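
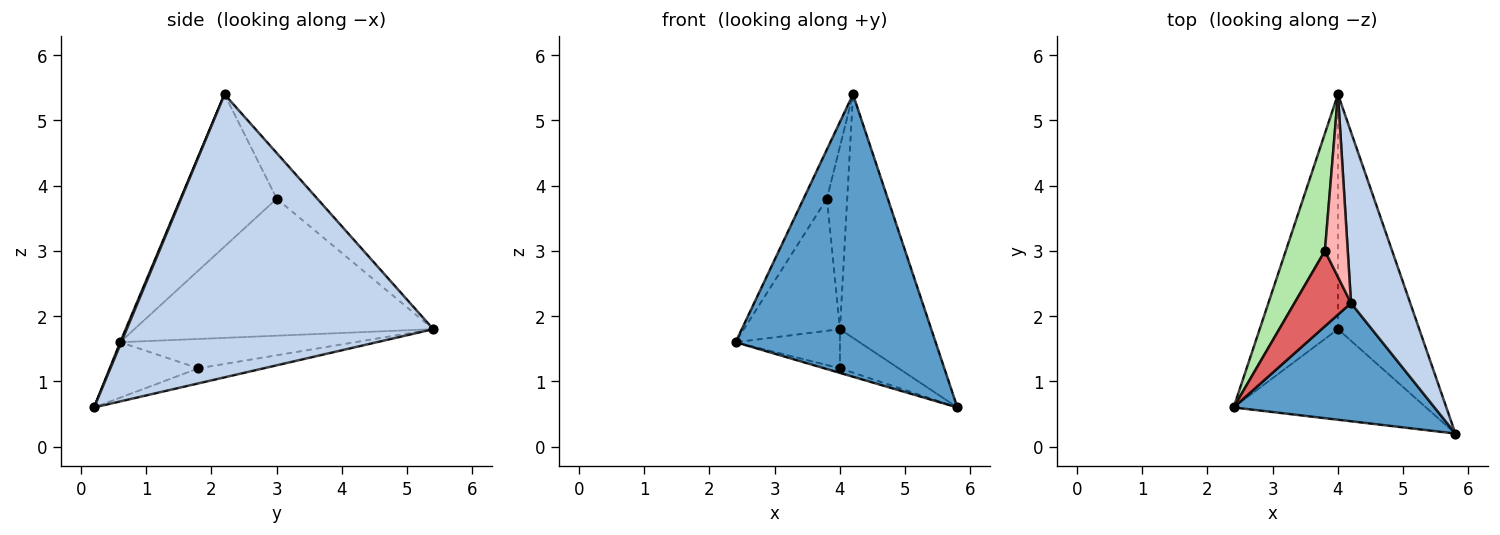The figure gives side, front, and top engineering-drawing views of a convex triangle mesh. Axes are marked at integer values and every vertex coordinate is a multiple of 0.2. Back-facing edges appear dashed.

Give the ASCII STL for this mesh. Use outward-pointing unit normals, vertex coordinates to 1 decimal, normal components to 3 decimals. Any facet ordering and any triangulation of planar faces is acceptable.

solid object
 facet normal 0.005 -0.922 0.386
  outer loop
   vertex 4.2 2.2 5.4
   vertex 2.4 0.6 1.6
   vertex 5.8 0.2 0.6
  endloop
 endfacet
 facet normal 0.940 0.280 0.197
  outer loop
   vertex 4.2 2.2 5.4
   vertex 5.8 0.2 0.6
   vertex 4.0 5.4 1.8
  endloop
 endfacet
 facet normal -0.277 0.049 -0.960
  outer loop
   vertex 4.0 1.8 1.2
   vertex 5.8 0.2 0.6
   vertex 2.4 0.6 1.6
  endloop
 endfacet
 facet normal -0.347 0.154 -0.925
  outer loop
   vertex 4.0 1.8 1.2
   vertex 2.4 0.6 1.6
   vertex 4.0 5.4 1.8
  endloop
 endfacet
 facet normal -0.180 0.162 -0.970
  outer loop
   vertex 4.0 1.8 1.2
   vertex 4.0 5.4 1.8
   vertex 5.8 0.2 0.6
  endloop
 endfacet
 facet normal -0.919 0.295 0.262
  outer loop
   vertex 3.8 3.0 3.8
   vertex 4.0 5.4 1.8
   vertex 2.4 0.6 1.6
  endloop
 endfacet
 facet normal -0.914 0.222 0.339
  outer loop
   vertex 3.8 3.0 3.8
   vertex 2.4 0.6 1.6
   vertex 4.2 2.2 5.4
  endloop
 endfacet
 facet normal -0.816 0.408 0.408
  outer loop
   vertex 3.8 3.0 3.8
   vertex 4.2 2.2 5.4
   vertex 4.0 5.4 1.8
  endloop
 endfacet
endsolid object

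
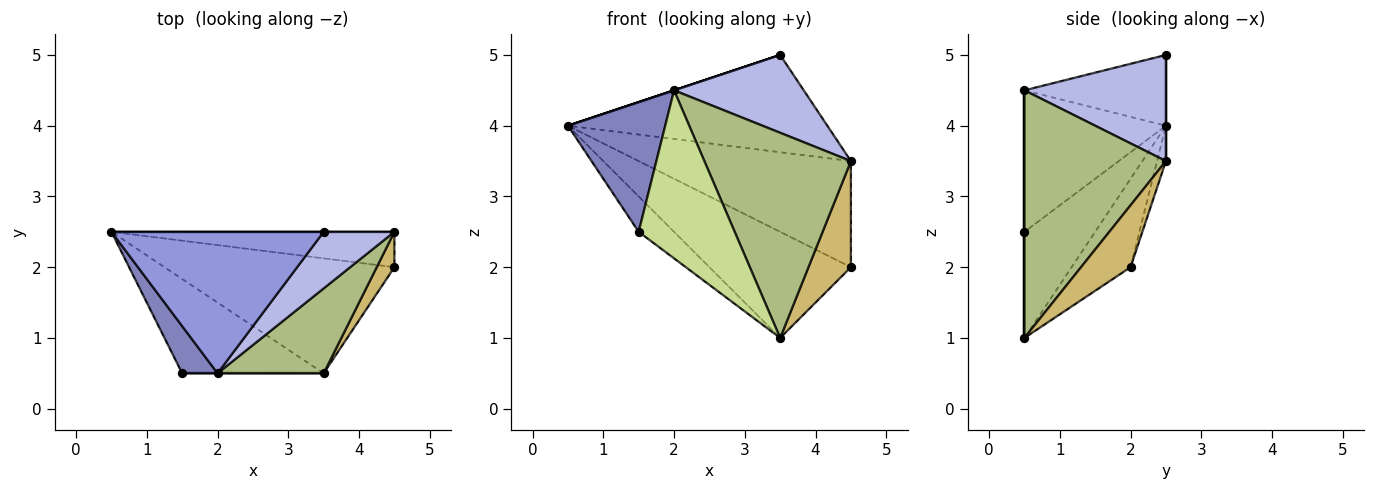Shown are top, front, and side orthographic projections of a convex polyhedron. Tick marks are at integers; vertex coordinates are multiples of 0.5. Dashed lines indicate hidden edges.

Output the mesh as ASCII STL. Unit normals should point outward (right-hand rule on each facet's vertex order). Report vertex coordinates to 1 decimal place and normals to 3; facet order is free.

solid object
 facet normal 0.000 1.000 0.000
  outer loop
   vertex 3.5 2.5 5.0
   vertex 4.5 2.5 3.5
   vertex 0.5 2.5 4.0
  endloop
 endfacet
 facet normal -0.807 -0.555 0.202
  outer loop
   vertex 2.0 0.5 4.5
   vertex 0.5 2.5 4.0
   vertex 1.5 0.5 2.5
  endloop
 endfacet
 facet normal -0.316 0.000 0.949
  outer loop
   vertex 2.0 0.5 4.5
   vertex 3.5 2.5 5.0
   vertex 0.5 2.5 4.0
  endloop
 endfacet
 facet normal 0.662 -0.606 0.441
  outer loop
   vertex 2.0 0.5 4.5
   vertex 4.5 2.5 3.5
   vertex 3.5 2.5 5.0
  endloop
 endfacet
 facet normal -0.575 0.287 -0.766
  outer loop
   vertex 3.5 0.5 1.0
   vertex 1.5 0.5 2.5
   vertex 0.5 2.5 4.0
  endloop
 endfacet
 facet normal 0.666 -0.689 0.285
  outer loop
   vertex 3.5 0.5 1.0
   vertex 4.5 2.5 3.5
   vertex 2.0 0.5 4.5
  endloop
 endfacet
 facet normal 0.000 -1.000 0.000
  outer loop
   vertex 3.5 0.5 1.0
   vertex 2.0 0.5 4.5
   vertex 1.5 0.5 2.5
  endloop
 endfacet
 facet normal -0.039 0.948 -0.316
  outer loop
   vertex 4.5 2.0 2.0
   vertex 0.5 2.5 4.0
   vertex 4.5 2.5 3.5
  endloop
 endfacet
 facet normal -0.272 0.653 -0.707
  outer loop
   vertex 4.5 2.0 2.0
   vertex 3.5 0.5 1.0
   vertex 0.5 2.5 4.0
  endloop
 endfacet
 facet normal 0.742 -0.636 0.212
  outer loop
   vertex 4.5 2.0 2.0
   vertex 4.5 2.5 3.5
   vertex 3.5 0.5 1.0
  endloop
 endfacet
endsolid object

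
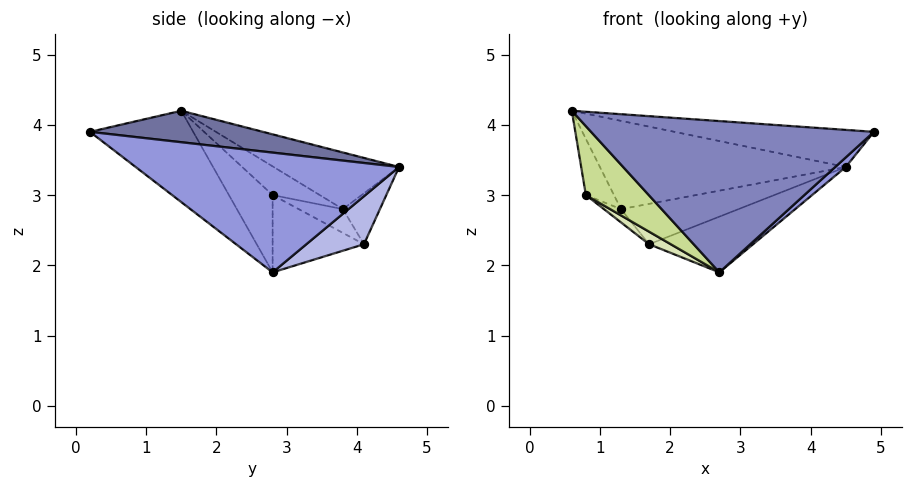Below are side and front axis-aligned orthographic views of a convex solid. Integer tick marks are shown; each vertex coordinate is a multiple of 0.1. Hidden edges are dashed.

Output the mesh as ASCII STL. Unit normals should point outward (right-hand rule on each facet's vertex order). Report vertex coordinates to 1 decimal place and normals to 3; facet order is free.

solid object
 facet normal 0.106 0.122 0.987
  outer loop
   vertex 4.5 4.6 3.4
   vertex 0.6 1.5 4.2
   vertex 4.9 0.2 3.9
  endloop
 endfacet
 facet normal -0.262 -0.718 -0.645
  outer loop
   vertex 2.7 2.8 1.9
   vertex 4.9 0.2 3.9
   vertex 0.6 1.5 4.2
  endloop
 endfacet
 facet normal 0.655 -0.026 -0.755
  outer loop
   vertex 2.7 2.8 1.9
   vertex 4.5 4.6 3.4
   vertex 4.9 0.2 3.9
  endloop
 endfacet
 facet normal 0.253 0.457 -0.853
  outer loop
   vertex 1.7 4.1 2.3
   vertex 4.5 4.6 3.4
   vertex 2.7 2.8 1.9
  endloop
 endfacet
 facet normal -0.286 0.560 0.777
  outer loop
   vertex 1.3 3.8 2.8
   vertex 0.6 1.5 4.2
   vertex 4.5 4.6 3.4
  endloop
 endfacet
 facet normal -0.285 0.905 0.315
  outer loop
   vertex 1.3 3.8 2.8
   vertex 4.5 4.6 3.4
   vertex 1.7 4.1 2.3
  endloop
 endfacet
 facet normal -0.406 -0.585 -0.702
  outer loop
   vertex 0.8 2.8 3.0
   vertex 2.7 2.8 1.9
   vertex 0.6 1.5 4.2
  endloop
 endfacet
 facet normal -0.498 -0.118 -0.859
  outer loop
   vertex 0.8 2.8 3.0
   vertex 1.7 4.1 2.3
   vertex 2.7 2.8 1.9
  endloop
 endfacet
 facet normal -0.795 0.473 0.380
  outer loop
   vertex 0.8 2.8 3.0
   vertex 0.6 1.5 4.2
   vertex 1.3 3.8 2.8
  endloop
 endfacet
 facet normal -0.824 0.318 -0.468
  outer loop
   vertex 0.8 2.8 3.0
   vertex 1.3 3.8 2.8
   vertex 1.7 4.1 2.3
  endloop
 endfacet
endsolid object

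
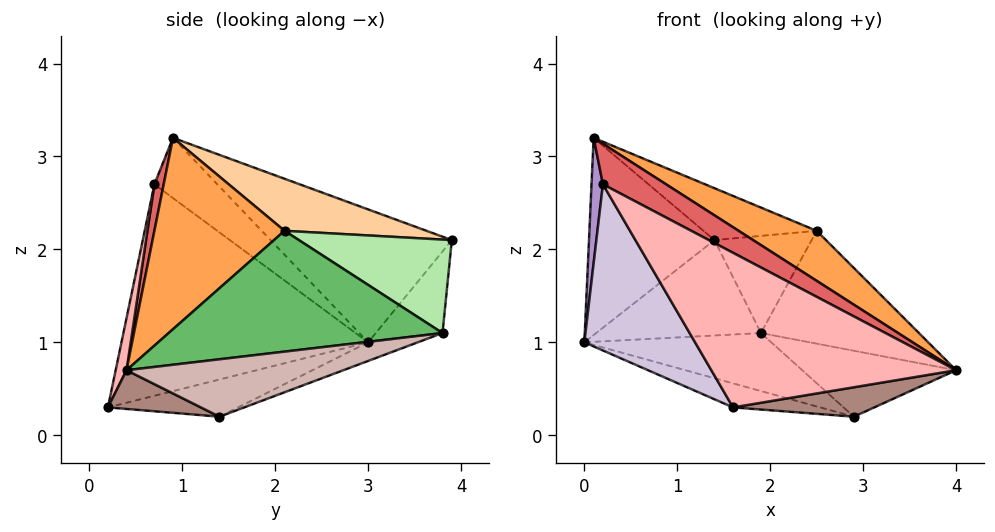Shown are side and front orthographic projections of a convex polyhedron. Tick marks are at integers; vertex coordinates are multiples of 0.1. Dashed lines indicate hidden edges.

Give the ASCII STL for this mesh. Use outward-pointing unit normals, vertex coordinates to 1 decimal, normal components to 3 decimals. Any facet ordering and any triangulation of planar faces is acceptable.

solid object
 facet normal -0.711 0.492 0.502
  outer loop
   vertex 1.4 3.9 2.1
   vertex 0.0 3.0 1.0
   vertex 0.1 0.9 3.2
  endloop
 endfacet
 facet normal -0.362 0.892 -0.270
  outer loop
   vertex 1.9 3.8 1.1
   vertex 0.0 3.0 1.0
   vertex 1.4 3.9 2.1
  endloop
 endfacet
 facet normal 0.489 -0.293 0.821
  outer loop
   vertex 2.5 2.1 2.2
   vertex 0.1 0.9 3.2
   vertex 4.0 0.4 0.7
  endloop
 endfacet
 facet normal 0.278 0.222 0.934
  outer loop
   vertex 2.5 2.1 2.2
   vertex 1.4 3.9 2.1
   vertex 0.1 0.9 3.2
  endloop
 endfacet
 facet normal 0.830 0.479 0.287
  outer loop
   vertex 2.5 2.1 2.2
   vertex 4.0 0.4 0.7
   vertex 1.9 3.8 1.1
  endloop
 endfacet
 facet normal 0.792 0.503 0.346
  outer loop
   vertex 2.5 2.1 2.2
   vertex 1.9 3.8 1.1
   vertex 1.4 3.9 2.1
  endloop
 endfacet
 facet normal 0.134 -0.911 0.391
  outer loop
   vertex 0.2 0.7 2.7
   vertex 4.0 0.4 0.7
   vertex 0.1 0.9 3.2
  endloop
 endfacet
 facet normal 0.043 -0.973 0.228
  outer loop
   vertex 0.2 0.7 2.7
   vertex 1.6 0.2 0.3
   vertex 4.0 0.4 0.7
  endloop
 endfacet
 facet normal -0.976 -0.177 -0.124
  outer loop
   vertex 0.2 0.7 2.7
   vertex 0.1 0.9 3.2
   vertex 0.0 3.0 1.0
  endloop
 endfacet
 facet normal -0.833 -0.374 -0.408
  outer loop
   vertex 0.2 0.7 2.7
   vertex 0.0 3.0 1.0
   vertex 1.6 0.2 0.3
  endloop
 endfacet
 facet normal 0.180 -0.274 -0.945
  outer loop
   vertex 2.9 1.4 0.2
   vertex 4.0 0.4 0.7
   vertex 1.6 0.2 0.3
  endloop
 endfacet
 facet normal 0.688 0.488 -0.537
  outer loop
   vertex 2.9 1.4 0.2
   vertex 1.9 3.8 1.1
   vertex 4.0 0.4 0.7
  endloop
 endfacet
 facet normal -0.196 0.131 -0.972
  outer loop
   vertex 2.9 1.4 0.2
   vertex 1.6 0.2 0.3
   vertex 0.0 3.0 1.0
  endloop
 endfacet
 facet normal -0.085 0.319 -0.944
  outer loop
   vertex 2.9 1.4 0.2
   vertex 0.0 3.0 1.0
   vertex 1.9 3.8 1.1
  endloop
 endfacet
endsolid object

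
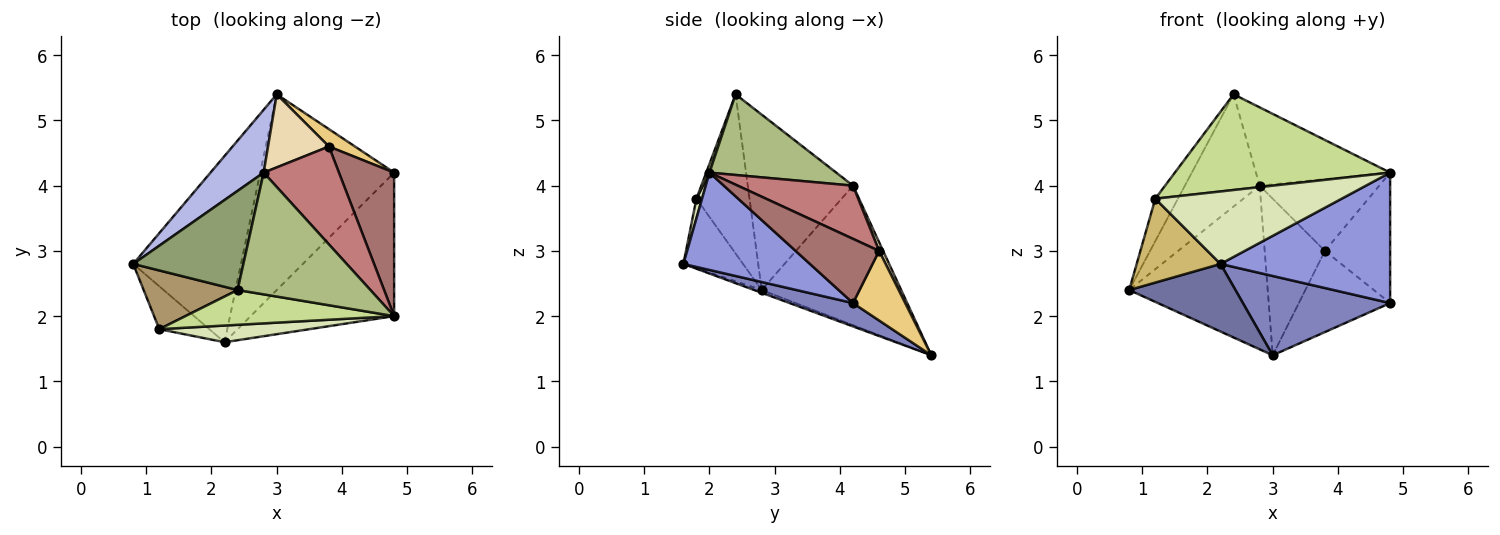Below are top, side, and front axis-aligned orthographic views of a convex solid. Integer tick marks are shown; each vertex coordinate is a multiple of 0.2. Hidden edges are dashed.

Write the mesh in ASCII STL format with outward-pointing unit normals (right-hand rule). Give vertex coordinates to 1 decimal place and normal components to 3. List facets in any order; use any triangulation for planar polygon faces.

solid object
 facet normal -0.024 -0.341 -0.940
  outer loop
   vertex 2.2 1.6 2.8
   vertex 0.8 2.8 2.4
   vertex 3.0 5.4 1.4
  endloop
 endfacet
 facet normal 0.160 -0.371 -0.915
  outer loop
   vertex 2.2 1.6 2.8
   vertex 3.0 5.4 1.4
   vertex 4.8 4.2 2.2
  endloop
 endfacet
 facet normal 0.449 -0.601 -0.661
  outer loop
   vertex 2.2 1.6 2.8
   vertex 4.8 4.2 2.2
   vertex 4.8 2.0 4.2
  endloop
 endfacet
 facet normal -0.685 0.680 0.261
  outer loop
   vertex 2.8 4.2 4.0
   vertex 3.0 5.4 1.4
   vertex 0.8 2.8 2.4
  endloop
 endfacet
 facet normal -0.726 0.516 0.456
  outer loop
   vertex 2.8 4.2 4.0
   vertex 0.8 2.8 2.4
   vertex 2.4 2.4 5.4
  endloop
 endfacet
 facet normal 0.455 0.482 0.749
  outer loop
   vertex 2.8 4.2 4.0
   vertex 2.4 2.4 5.4
   vertex 4.8 2.0 4.2
  endloop
 endfacet
 facet normal 0.014 -0.940 0.342
  outer loop
   vertex 1.2 1.8 3.8
   vertex 4.8 2.0 4.2
   vertex 2.4 2.4 5.4
  endloop
 endfacet
 facet normal 0.029 -0.974 0.224
  outer loop
   vertex 1.2 1.8 3.8
   vertex 2.2 1.6 2.8
   vertex 4.8 2.0 4.2
  endloop
 endfacet
 facet normal -0.808 0.345 0.477
  outer loop
   vertex 1.2 1.8 3.8
   vertex 2.4 2.4 5.4
   vertex 0.8 2.8 2.4
  endloop
 endfacet
 facet normal -0.535 -0.752 -0.385
  outer loop
   vertex 1.2 1.8 3.8
   vertex 0.8 2.8 2.4
   vertex 2.2 1.6 2.8
  endloop
 endfacet
 facet normal 0.488 0.854 0.183
  outer loop
   vertex 3.8 4.6 3.0
   vertex 4.8 4.2 2.2
   vertex 3.0 5.4 1.4
  endloop
 endfacet
 facet normal 0.060 0.905 0.422
  outer loop
   vertex 3.8 4.6 3.0
   vertex 3.0 5.4 1.4
   vertex 2.8 4.2 4.0
  endloop
 endfacet
 facet normal 0.652 0.510 0.561
  outer loop
   vertex 3.8 4.6 3.0
   vertex 4.8 2.0 4.2
   vertex 4.8 4.2 2.2
  endloop
 endfacet
 facet normal 0.495 0.514 0.701
  outer loop
   vertex 3.8 4.6 3.0
   vertex 2.8 4.2 4.0
   vertex 4.8 2.0 4.2
  endloop
 endfacet
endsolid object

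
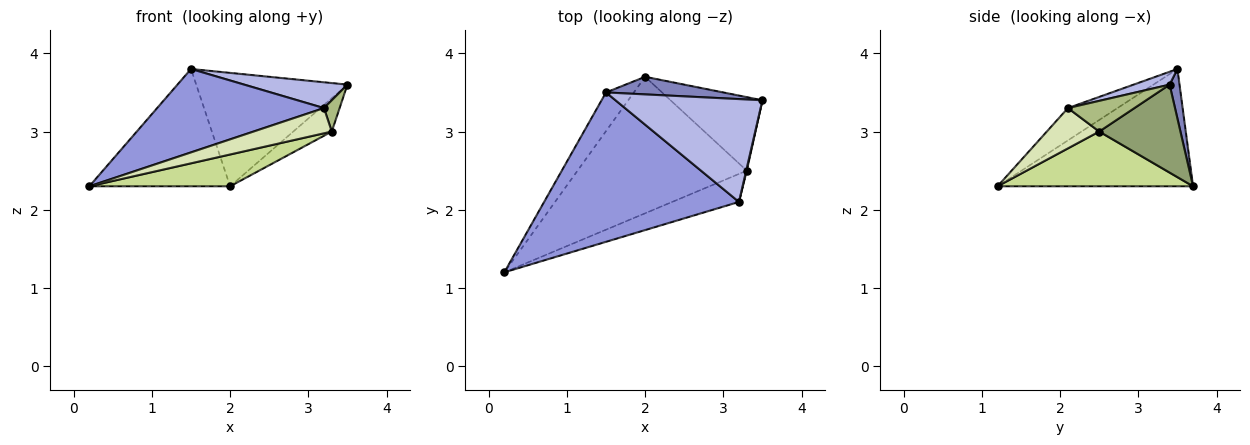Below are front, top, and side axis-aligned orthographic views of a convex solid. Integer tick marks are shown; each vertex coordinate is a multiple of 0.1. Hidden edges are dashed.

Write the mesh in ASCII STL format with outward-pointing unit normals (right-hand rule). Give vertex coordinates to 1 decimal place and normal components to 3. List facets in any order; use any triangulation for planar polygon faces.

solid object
 facet normal -0.797 0.574 -0.189
  outer loop
   vertex 2.0 3.7 2.3
   vertex 0.2 1.2 2.3
   vertex 1.5 3.5 3.8
  endloop
 endfacet
 facet normal 0.065 0.986 0.153
  outer loop
   vertex 2.0 3.7 2.3
   vertex 1.5 3.5 3.8
   vertex 3.5 3.4 3.6
  endloop
 endfacet
 facet normal -0.143 -0.483 0.864
  outer loop
   vertex 3.2 2.1 3.3
   vertex 1.5 3.5 3.8
   vertex 0.2 1.2 2.3
  endloop
 endfacet
 facet normal 0.085 -0.243 0.966
  outer loop
   vertex 3.2 2.1 3.3
   vertex 3.5 3.4 3.6
   vertex 1.5 3.5 3.8
  endloop
 endfacet
 facet normal 0.657 0.312 -0.686
  outer loop
   vertex 3.3 2.5 3.0
   vertex 2.0 3.7 2.3
   vertex 3.5 3.4 3.6
  endloop
 endfacet
 facet normal 0.973 -0.229 0.019
  outer loop
   vertex 3.3 2.5 3.0
   vertex 3.5 3.4 3.6
   vertex 3.2 2.1 3.3
  endloop
 endfacet
 facet normal 0.300 -0.216 -0.929
  outer loop
   vertex 3.3 2.5 3.0
   vertex 0.2 1.2 2.3
   vertex 2.0 3.7 2.3
  endloop
 endfacet
 facet normal 0.409 -0.611 -0.678
  outer loop
   vertex 3.3 2.5 3.0
   vertex 3.2 2.1 3.3
   vertex 0.2 1.2 2.3
  endloop
 endfacet
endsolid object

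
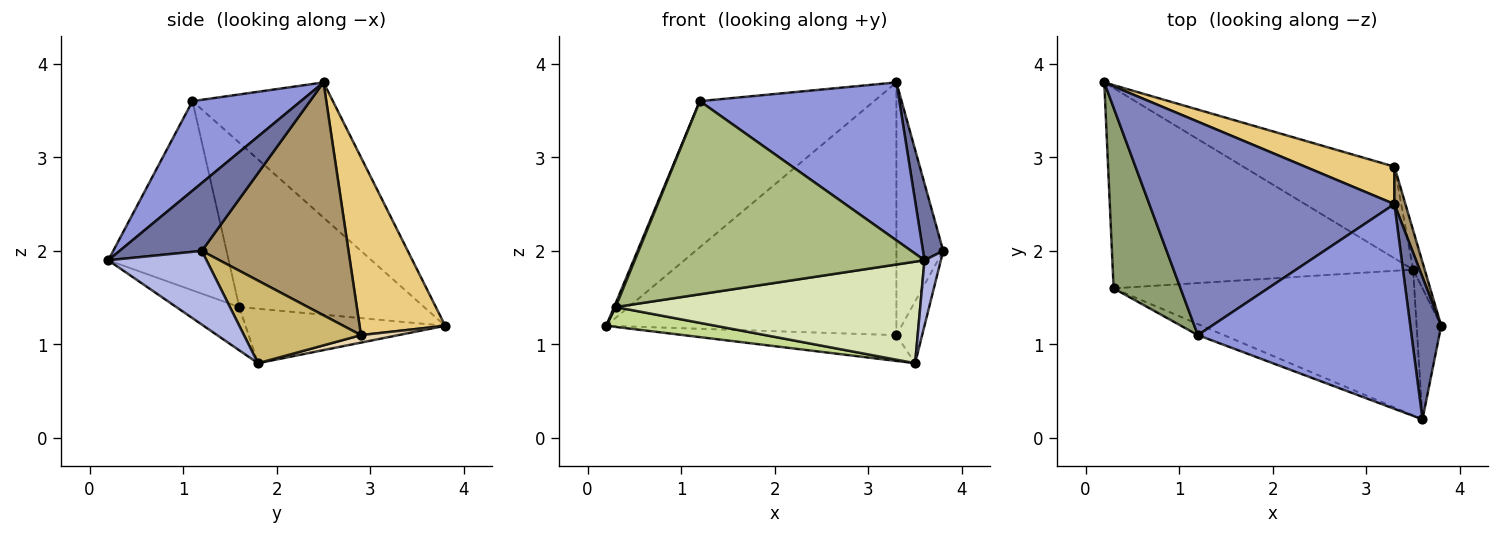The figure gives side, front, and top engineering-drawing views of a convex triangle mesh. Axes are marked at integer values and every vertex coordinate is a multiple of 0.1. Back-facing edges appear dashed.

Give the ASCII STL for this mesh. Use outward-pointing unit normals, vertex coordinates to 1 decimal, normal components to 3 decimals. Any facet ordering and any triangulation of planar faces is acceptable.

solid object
 facet normal 0.888 -0.218 0.404
  outer loop
   vertex 3.3 2.5 3.8
   vertex 3.6 0.2 1.9
   vertex 3.8 1.2 2.0
  endloop
 endfacet
 facet normal -0.414 0.514 0.751
  outer loop
   vertex 1.2 1.1 3.6
   vertex 3.3 2.5 3.8
   vertex 0.2 3.8 1.2
  endloop
 endfacet
 facet normal 0.315 -0.580 0.751
  outer loop
   vertex 1.2 1.1 3.6
   vertex 3.6 0.2 1.9
   vertex 3.3 2.5 3.8
  endloop
 endfacet
 facet normal 0.937 -0.156 -0.312
  outer loop
   vertex 3.5 1.8 0.8
   vertex 3.8 1.2 2.0
   vertex 3.6 0.2 1.9
  endloop
 endfacet
 facet normal -0.926 -0.008 0.377
  outer loop
   vertex 0.3 1.6 1.4
   vertex 1.2 1.1 3.6
   vertex 0.2 3.8 1.2
  endloop
 endfacet
 facet normal -0.383 -0.922 -0.053
  outer loop
   vertex 0.3 1.6 1.4
   vertex 3.6 0.2 1.9
   vertex 1.2 1.1 3.6
  endloop
 endfacet
 facet normal -0.178 -0.097 -0.979
  outer loop
   vertex 0.3 1.6 1.4
   vertex 0.2 3.8 1.2
   vertex 3.5 1.8 0.8
  endloop
 endfacet
 facet normal -0.117 -0.568 -0.815
  outer loop
   vertex 0.3 1.6 1.4
   vertex 3.5 1.8 0.8
   vertex 3.6 0.2 1.9
  endloop
 endfacet
 facet normal 0.952 0.304 0.045
  outer loop
   vertex 3.3 2.9 1.1
   vertex 3.3 2.5 3.8
   vertex 3.8 1.2 2.0
  endloop
 endfacet
 facet normal 0.968 0.213 -0.135
  outer loop
   vertex 3.3 2.9 1.1
   vertex 3.8 1.2 2.0
   vertex 3.5 1.8 0.8
  endloop
 endfacet
 facet normal 0.280 0.950 0.141
  outer loop
   vertex 3.3 2.9 1.1
   vertex 0.2 3.8 1.2
   vertex 3.3 2.5 3.8
  endloop
 endfacet
 facet normal 0.048 0.271 -0.961
  outer loop
   vertex 3.3 2.9 1.1
   vertex 3.5 1.8 0.8
   vertex 0.2 3.8 1.2
  endloop
 endfacet
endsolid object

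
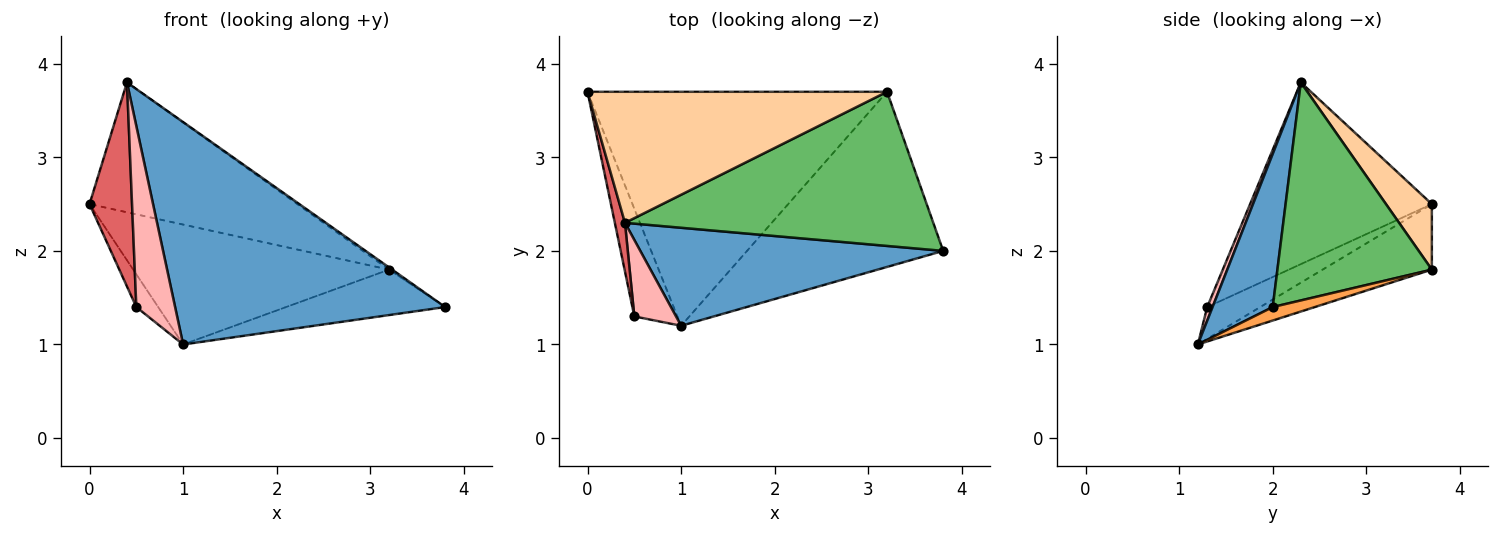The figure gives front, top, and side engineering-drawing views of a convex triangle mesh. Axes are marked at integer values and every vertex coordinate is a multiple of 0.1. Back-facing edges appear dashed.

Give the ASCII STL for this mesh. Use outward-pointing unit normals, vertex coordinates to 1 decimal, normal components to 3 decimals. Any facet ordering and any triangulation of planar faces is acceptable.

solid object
 facet normal 0.200 -0.897 0.395
  outer loop
   vertex 0.4 2.3 3.8
   vertex 1.0 1.2 1.0
   vertex 3.8 2.0 1.4
  endloop
 endfacet
 facet normal -0.191 0.448 -0.874
  outer loop
   vertex 3.2 3.7 1.8
   vertex 1.0 1.2 1.0
   vertex 0.0 3.7 2.5
  endloop
 endfacet
 facet normal 0.066 0.251 -0.966
  outer loop
   vertex 3.2 3.7 1.8
   vertex 3.8 2.0 1.4
   vertex 1.0 1.2 1.0
  endloop
 endfacet
 facet normal 0.154 0.696 0.702
  outer loop
   vertex 3.2 3.7 1.8
   vertex 0.0 3.7 2.5
   vertex 0.4 2.3 3.8
  endloop
 endfacet
 facet normal 0.577 0.012 0.816
  outer loop
   vertex 3.2 3.7 1.8
   vertex 0.4 2.3 3.8
   vertex 3.8 2.0 1.4
  endloop
 endfacet
 facet normal -0.577 0.238 -0.781
  outer loop
   vertex 0.5 1.3 1.4
   vertex 0.0 3.7 2.5
   vertex 1.0 1.2 1.0
  endloop
 endfacet
 facet normal -0.972 -0.227 0.054
  outer loop
   vertex 0.5 1.3 1.4
   vertex 0.4 2.3 3.8
   vertex 0.0 3.7 2.5
  endloop
 endfacet
 facet normal 0.126 -0.914 0.386
  outer loop
   vertex 0.5 1.3 1.4
   vertex 1.0 1.2 1.0
   vertex 0.4 2.3 3.8
  endloop
 endfacet
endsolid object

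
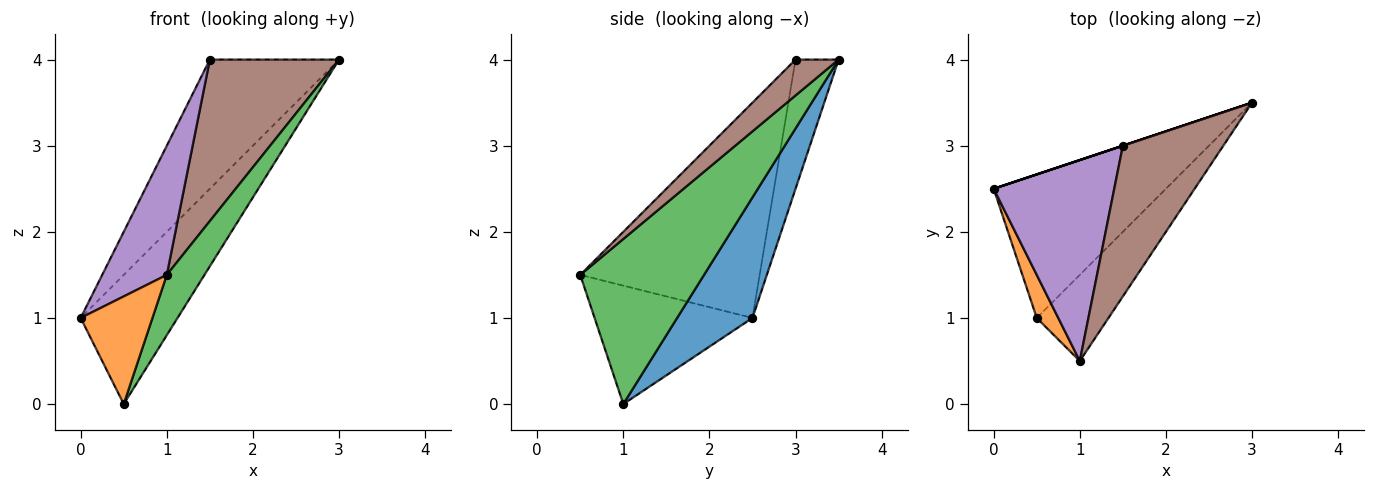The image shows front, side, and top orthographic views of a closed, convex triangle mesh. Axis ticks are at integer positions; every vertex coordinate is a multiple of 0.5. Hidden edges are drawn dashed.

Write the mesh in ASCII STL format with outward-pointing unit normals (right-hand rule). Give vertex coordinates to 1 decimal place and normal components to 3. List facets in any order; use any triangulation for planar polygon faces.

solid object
 facet normal 0.462 0.593 -0.659
  outer loop
   vertex 0.5 1.0 0.0
   vertex 0.0 2.5 1.0
   vertex 3.0 3.5 4.0
  endloop
 endfacet
 facet normal -0.898 -0.408 0.163
  outer loop
   vertex 0.5 1.0 0.0
   vertex 1.0 0.5 1.5
   vertex 0.0 2.5 1.0
  endloop
 endfacet
 facet normal 0.883 -0.269 -0.384
  outer loop
   vertex 0.5 1.0 0.0
   vertex 3.0 3.5 4.0
   vertex 1.0 0.5 1.5
  endloop
 endfacet
 facet normal -0.316 0.949 0.000
  outer loop
   vertex 1.5 3.0 4.0
   vertex 3.0 3.5 4.0
   vertex 0.0 2.5 1.0
  endloop
 endfacet
 facet normal -0.832 -0.300 0.466
  outer loop
   vertex 1.5 3.0 4.0
   vertex 0.0 2.5 1.0
   vertex 1.0 0.5 1.5
  endloop
 endfacet
 facet normal 0.237 -0.710 0.663
  outer loop
   vertex 1.5 3.0 4.0
   vertex 1.0 0.5 1.5
   vertex 3.0 3.5 4.0
  endloop
 endfacet
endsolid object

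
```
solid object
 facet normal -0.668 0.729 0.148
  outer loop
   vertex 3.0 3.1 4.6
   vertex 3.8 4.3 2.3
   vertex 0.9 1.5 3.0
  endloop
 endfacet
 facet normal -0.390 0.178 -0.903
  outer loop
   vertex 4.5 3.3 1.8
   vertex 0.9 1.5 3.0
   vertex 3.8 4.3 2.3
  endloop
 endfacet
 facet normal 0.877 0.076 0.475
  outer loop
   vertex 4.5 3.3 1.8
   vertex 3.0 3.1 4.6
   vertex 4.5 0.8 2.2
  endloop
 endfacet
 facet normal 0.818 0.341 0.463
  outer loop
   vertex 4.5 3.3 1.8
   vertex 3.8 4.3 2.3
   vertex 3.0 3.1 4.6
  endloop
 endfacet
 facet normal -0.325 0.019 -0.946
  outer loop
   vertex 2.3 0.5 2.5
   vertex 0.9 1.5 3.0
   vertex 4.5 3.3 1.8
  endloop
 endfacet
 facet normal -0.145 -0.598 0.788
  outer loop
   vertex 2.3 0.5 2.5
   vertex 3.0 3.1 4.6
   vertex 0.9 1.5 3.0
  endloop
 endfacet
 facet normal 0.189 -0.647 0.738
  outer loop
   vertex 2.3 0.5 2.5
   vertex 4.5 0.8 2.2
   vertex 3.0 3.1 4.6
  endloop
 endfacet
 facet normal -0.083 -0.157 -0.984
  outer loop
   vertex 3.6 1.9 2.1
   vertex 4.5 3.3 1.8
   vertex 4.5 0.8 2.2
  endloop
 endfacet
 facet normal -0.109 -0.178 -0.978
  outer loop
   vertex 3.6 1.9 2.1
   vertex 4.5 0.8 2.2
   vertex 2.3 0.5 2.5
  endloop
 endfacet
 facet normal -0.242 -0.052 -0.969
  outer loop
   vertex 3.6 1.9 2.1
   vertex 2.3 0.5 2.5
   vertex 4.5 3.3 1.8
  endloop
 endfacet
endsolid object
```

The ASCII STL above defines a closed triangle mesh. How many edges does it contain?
15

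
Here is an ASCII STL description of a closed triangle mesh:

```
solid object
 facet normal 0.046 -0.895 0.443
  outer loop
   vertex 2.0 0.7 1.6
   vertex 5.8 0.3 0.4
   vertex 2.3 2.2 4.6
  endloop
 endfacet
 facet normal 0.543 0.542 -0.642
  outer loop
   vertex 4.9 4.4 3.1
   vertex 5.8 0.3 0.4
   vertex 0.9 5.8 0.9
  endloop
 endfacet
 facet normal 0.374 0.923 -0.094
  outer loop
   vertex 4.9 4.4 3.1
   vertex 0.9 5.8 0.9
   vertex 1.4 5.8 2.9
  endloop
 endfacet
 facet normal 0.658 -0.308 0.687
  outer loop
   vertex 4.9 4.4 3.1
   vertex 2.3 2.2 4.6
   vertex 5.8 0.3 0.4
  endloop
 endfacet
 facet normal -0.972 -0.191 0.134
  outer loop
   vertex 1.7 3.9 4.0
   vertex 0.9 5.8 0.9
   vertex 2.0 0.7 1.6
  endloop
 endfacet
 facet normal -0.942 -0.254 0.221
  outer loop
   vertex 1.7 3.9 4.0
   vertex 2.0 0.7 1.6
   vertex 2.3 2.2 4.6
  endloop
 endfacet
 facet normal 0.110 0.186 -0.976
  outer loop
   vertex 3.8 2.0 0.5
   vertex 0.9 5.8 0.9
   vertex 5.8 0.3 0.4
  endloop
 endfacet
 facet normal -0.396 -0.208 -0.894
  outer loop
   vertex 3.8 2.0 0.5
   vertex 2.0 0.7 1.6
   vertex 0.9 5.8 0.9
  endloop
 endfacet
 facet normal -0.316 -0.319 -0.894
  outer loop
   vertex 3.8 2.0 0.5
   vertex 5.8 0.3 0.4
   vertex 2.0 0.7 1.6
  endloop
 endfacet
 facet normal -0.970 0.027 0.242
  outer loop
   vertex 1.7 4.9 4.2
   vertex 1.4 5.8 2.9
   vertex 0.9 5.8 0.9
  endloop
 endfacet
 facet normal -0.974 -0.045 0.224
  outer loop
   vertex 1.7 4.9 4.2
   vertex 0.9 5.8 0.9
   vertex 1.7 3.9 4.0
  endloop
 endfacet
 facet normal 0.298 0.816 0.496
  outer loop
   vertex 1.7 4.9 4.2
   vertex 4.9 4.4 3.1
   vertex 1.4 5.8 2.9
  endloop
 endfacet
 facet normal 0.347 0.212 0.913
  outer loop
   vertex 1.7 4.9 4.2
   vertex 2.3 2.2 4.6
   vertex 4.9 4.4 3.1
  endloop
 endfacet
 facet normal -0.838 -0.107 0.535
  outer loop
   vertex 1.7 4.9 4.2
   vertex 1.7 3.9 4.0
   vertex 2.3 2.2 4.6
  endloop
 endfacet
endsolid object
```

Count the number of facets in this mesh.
14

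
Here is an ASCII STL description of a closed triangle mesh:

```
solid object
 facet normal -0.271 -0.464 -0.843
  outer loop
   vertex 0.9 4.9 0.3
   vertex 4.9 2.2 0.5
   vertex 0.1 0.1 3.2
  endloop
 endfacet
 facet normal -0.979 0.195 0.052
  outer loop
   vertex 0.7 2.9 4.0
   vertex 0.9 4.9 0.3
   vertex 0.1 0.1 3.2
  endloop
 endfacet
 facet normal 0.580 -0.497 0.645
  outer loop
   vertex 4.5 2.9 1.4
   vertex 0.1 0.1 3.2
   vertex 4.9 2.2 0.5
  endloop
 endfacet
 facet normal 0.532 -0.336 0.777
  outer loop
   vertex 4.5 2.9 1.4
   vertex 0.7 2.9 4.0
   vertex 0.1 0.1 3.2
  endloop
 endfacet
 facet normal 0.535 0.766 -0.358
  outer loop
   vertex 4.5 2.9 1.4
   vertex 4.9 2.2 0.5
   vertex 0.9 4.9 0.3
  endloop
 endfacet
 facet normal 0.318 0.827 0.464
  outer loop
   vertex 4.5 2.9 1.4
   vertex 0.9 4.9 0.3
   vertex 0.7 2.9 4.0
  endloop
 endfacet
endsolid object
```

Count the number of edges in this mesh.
9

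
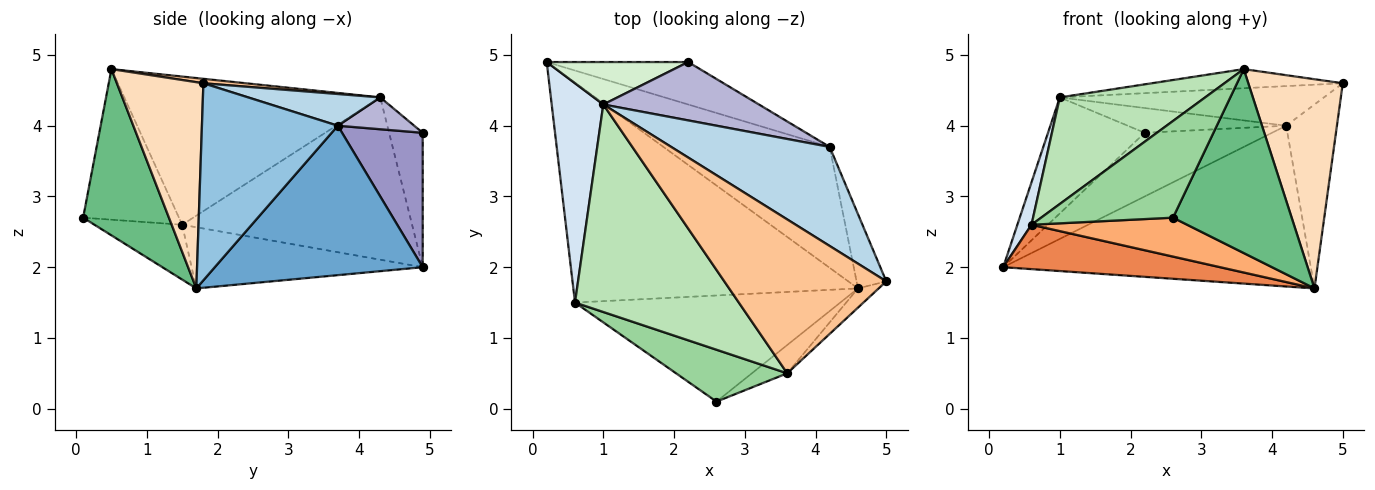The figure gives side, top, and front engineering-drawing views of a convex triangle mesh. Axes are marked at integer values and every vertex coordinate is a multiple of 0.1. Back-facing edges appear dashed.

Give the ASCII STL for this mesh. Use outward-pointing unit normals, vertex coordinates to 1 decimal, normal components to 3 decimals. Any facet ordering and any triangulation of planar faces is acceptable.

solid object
 facet normal 0.475 0.703 -0.529
  outer loop
   vertex 4.2 3.7 4.0
   vertex 4.6 1.7 1.7
   vertex 0.2 4.9 2.0
  endloop
 endfacet
 facet normal 0.928 0.346 -0.140
  outer loop
   vertex 4.2 3.7 4.0
   vertex 5.0 1.8 4.6
   vertex 4.6 1.7 1.7
  endloop
 endfacet
 facet normal 0.183 0.365 0.913
  outer loop
   vertex 4.2 3.7 4.0
   vertex 1.0 4.3 4.4
   vertex 5.0 1.8 4.6
  endloop
 endfacet
 facet normal -0.951 -0.059 0.302
  outer loop
   vertex 0.6 1.5 2.6
   vertex 1.0 4.3 4.4
   vertex 0.2 4.9 2.0
  endloop
 endfacet
 facet normal -0.206 -0.194 -0.959
  outer loop
   vertex 0.6 1.5 2.6
   vertex 0.2 4.9 2.0
   vertex 4.6 1.7 1.7
  endloop
 endfacet
 facet normal -0.190 -0.338 -0.922
  outer loop
   vertex 0.6 1.5 2.6
   vertex 4.6 1.7 1.7
   vertex 2.6 0.1 2.7
  endloop
 endfacet
 facet normal 0.027 0.123 0.992
  outer loop
   vertex 3.6 0.5 4.8
   vertex 5.0 1.8 4.6
   vertex 1.0 4.3 4.4
  endloop
 endfacet
 facet normal 0.674 -0.736 -0.068
  outer loop
   vertex 3.6 0.5 4.8
   vertex 4.6 1.7 1.7
   vertex 5.0 1.8 4.6
  endloop
 endfacet
 facet normal 0.581 -0.804 -0.124
  outer loop
   vertex 3.6 0.5 4.8
   vertex 2.6 0.1 2.7
   vertex 4.6 1.7 1.7
  endloop
 endfacet
 facet normal -0.539 -0.742 0.398
  outer loop
   vertex 3.6 0.5 4.8
   vertex 0.6 1.5 2.6
   vertex 2.6 0.1 2.7
  endloop
 endfacet
 facet normal -0.627 -0.356 0.693
  outer loop
   vertex 3.6 0.5 4.8
   vertex 1.0 4.3 4.4
   vertex 0.6 1.5 2.6
  endloop
 endfacet
 facet normal -0.310 0.893 0.327
  outer loop
   vertex 2.2 4.9 3.9
   vertex 0.2 4.9 2.0
   vertex 1.0 4.3 4.4
  endloop
 endfacet
 facet normal 0.466 0.736 -0.491
  outer loop
   vertex 2.2 4.9 3.9
   vertex 4.2 3.7 4.0
   vertex 0.2 4.9 2.0
  endloop
 endfacet
 facet normal 0.185 0.384 0.905
  outer loop
   vertex 2.2 4.9 3.9
   vertex 1.0 4.3 4.4
   vertex 4.2 3.7 4.0
  endloop
 endfacet
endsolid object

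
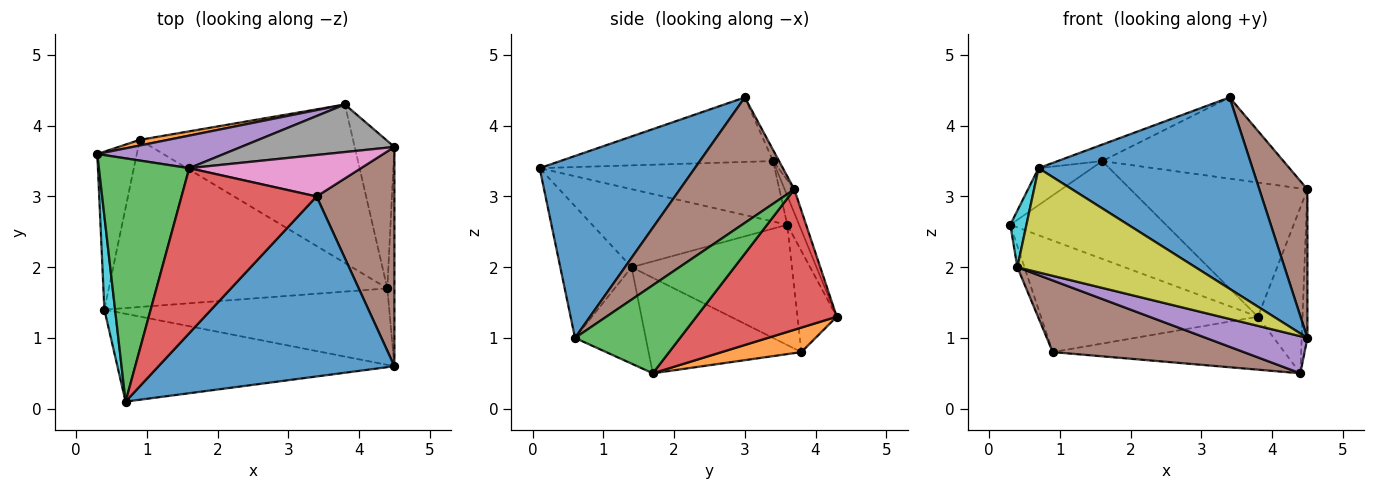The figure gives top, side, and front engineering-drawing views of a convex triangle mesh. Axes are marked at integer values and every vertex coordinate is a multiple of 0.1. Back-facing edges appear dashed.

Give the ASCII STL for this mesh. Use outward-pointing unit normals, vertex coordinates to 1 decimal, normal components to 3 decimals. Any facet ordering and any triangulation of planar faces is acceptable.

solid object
 facet normal 0.467 -0.644 0.606
  outer loop
   vertex 3.4 3.0 4.4
   vertex 0.7 0.1 3.4
   vertex 4.5 0.6 1.0
  endloop
 endfacet
 facet normal -0.178 0.983 0.050
  outer loop
   vertex 0.9 3.8 0.8
   vertex 0.3 3.6 2.6
   vertex 3.8 4.3 1.3
  endloop
 endfacet
 facet normal -0.552 0.125 0.825
  outer loop
   vertex 1.6 3.4 3.5
   vertex 0.3 3.6 2.6
   vertex 0.7 0.1 3.4
  endloop
 endfacet
 facet normal -0.429 0.090 0.899
  outer loop
   vertex 1.6 3.4 3.5
   vertex 0.7 0.1 3.4
   vertex 3.4 3.0 4.4
  endloop
 endfacet
 facet normal -0.072 0.946 0.315
  outer loop
   vertex 1.6 3.4 3.5
   vertex 3.8 4.3 1.3
   vertex 0.3 3.6 2.6
  endloop
 endfacet
 facet normal 0.800 -0.336 0.496
  outer loop
   vertex 4.5 3.7 3.1
   vertex 3.4 3.0 4.4
   vertex 4.5 0.6 1.0
  endloop
 endfacet
 facet normal -0.029 0.890 0.454
  outer loop
   vertex 4.5 3.7 3.1
   vertex 1.6 3.4 3.5
   vertex 3.4 3.0 4.4
  endloop
 endfacet
 facet normal -0.051 0.941 0.334
  outer loop
   vertex 4.5 3.7 3.1
   vertex 3.8 4.3 1.3
   vertex 1.6 3.4 3.5
  endloop
 endfacet
 facet normal -0.293 -0.731 -0.616
  outer loop
   vertex 0.4 1.4 2.0
   vertex 4.5 0.6 1.0
   vertex 0.7 0.1 3.4
  endloop
 endfacet
 facet normal -0.987 -0.082 0.136
  outer loop
   vertex 0.4 1.4 2.0
   vertex 0.7 0.1 3.4
   vertex 0.3 3.6 2.6
  endloop
 endfacet
 facet normal -0.949 0.042 -0.312
  outer loop
   vertex 0.4 1.4 2.0
   vertex 0.3 3.6 2.6
   vertex 0.9 3.8 0.8
  endloop
 endfacet
 facet normal 0.108 0.315 -0.943
  outer loop
   vertex 4.4 1.7 0.5
   vertex 0.9 3.8 0.8
   vertex 3.8 4.3 1.3
  endloop
 endfacet
 facet normal 0.995 0.054 -0.080
  outer loop
   vertex 4.4 1.7 0.5
   vertex 4.5 3.7 3.1
   vertex 4.5 0.6 1.0
  endloop
 endfacet
 facet normal 0.920 0.292 -0.260
  outer loop
   vertex 4.4 1.7 0.5
   vertex 3.8 4.3 1.3
   vertex 4.5 3.7 3.1
  endloop
 endfacet
 facet normal -0.291 -0.418 -0.861
  outer loop
   vertex 4.4 1.7 0.5
   vertex 4.5 0.6 1.0
   vertex 0.4 1.4 2.0
  endloop
 endfacet
 facet normal -0.301 -0.376 -0.877
  outer loop
   vertex 4.4 1.7 0.5
   vertex 0.4 1.4 2.0
   vertex 0.9 3.8 0.8
  endloop
 endfacet
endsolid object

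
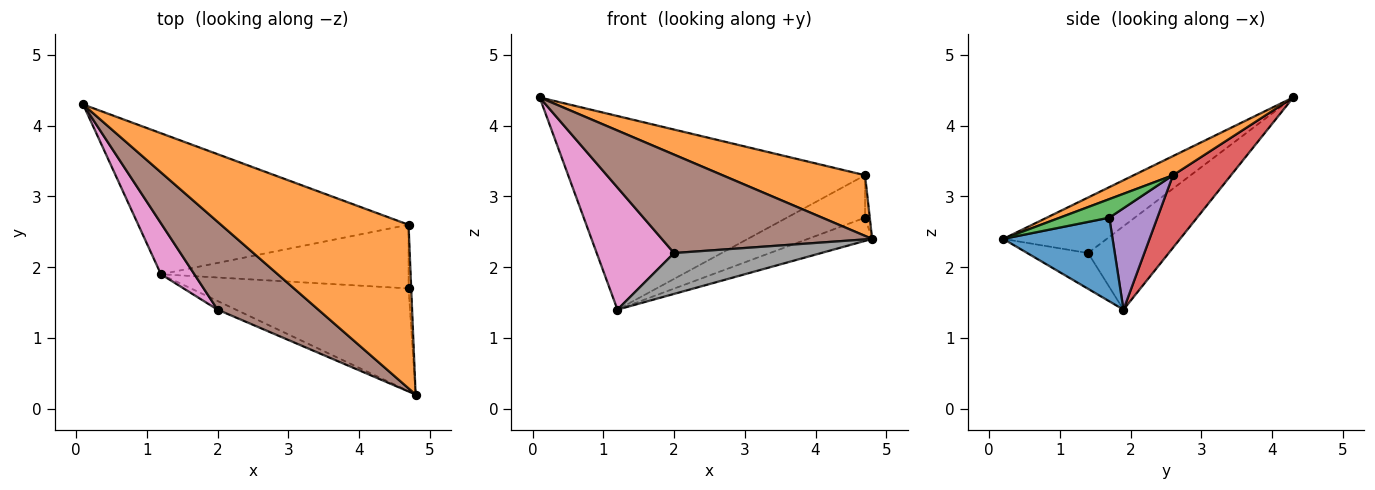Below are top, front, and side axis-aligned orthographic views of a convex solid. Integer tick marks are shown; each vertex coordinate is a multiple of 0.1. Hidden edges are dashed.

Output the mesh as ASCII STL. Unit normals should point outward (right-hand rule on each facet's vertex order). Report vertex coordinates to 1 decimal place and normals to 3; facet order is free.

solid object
 facet normal 0.351 0.206 -0.913
  outer loop
   vertex 4.7 1.7 2.7
   vertex 4.8 0.2 2.4
   vertex 1.2 1.9 1.4
  endloop
 endfacet
 facet normal 0.095 -0.346 0.933
  outer loop
   vertex 4.7 2.6 3.3
   vertex 0.1 4.3 4.4
   vertex 4.8 0.2 2.4
  endloop
 endfacet
 facet normal 0.986 0.094 -0.141
  outer loop
   vertex 4.7 2.6 3.3
   vertex 4.8 0.2 2.4
   vertex 4.7 1.7 2.7
  endloop
 endfacet
 facet normal 0.156 0.798 -0.582
  outer loop
   vertex 4.7 2.6 3.3
   vertex 1.2 1.9 1.4
   vertex 0.1 4.3 4.4
  endloop
 endfacet
 facet normal 0.323 0.525 -0.788
  outer loop
   vertex 4.7 2.6 3.3
   vertex 4.7 1.7 2.7
   vertex 1.2 1.9 1.4
  endloop
 endfacet
 facet normal -0.345 -0.700 0.625
  outer loop
   vertex 2.0 1.4 2.2
   vertex 4.8 0.2 2.4
   vertex 0.1 4.3 4.4
  endloop
 endfacet
 facet normal -0.693 -0.665 0.278
  outer loop
   vertex 2.0 1.4 2.2
   vertex 0.1 4.3 4.4
   vertex 1.2 1.9 1.4
  endloop
 endfacet
 facet normal -0.375 -0.907 -0.192
  outer loop
   vertex 2.0 1.4 2.2
   vertex 1.2 1.9 1.4
   vertex 4.8 0.2 2.4
  endloop
 endfacet
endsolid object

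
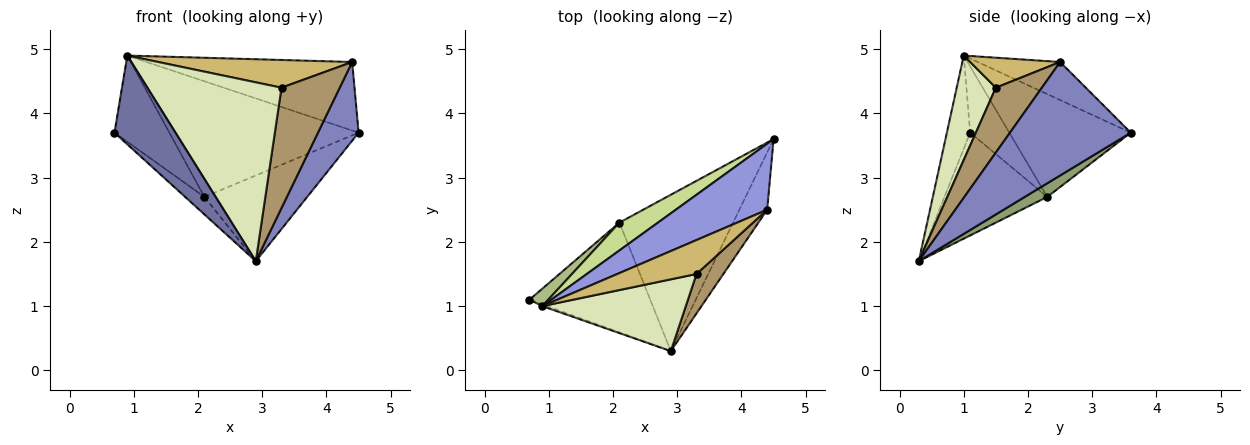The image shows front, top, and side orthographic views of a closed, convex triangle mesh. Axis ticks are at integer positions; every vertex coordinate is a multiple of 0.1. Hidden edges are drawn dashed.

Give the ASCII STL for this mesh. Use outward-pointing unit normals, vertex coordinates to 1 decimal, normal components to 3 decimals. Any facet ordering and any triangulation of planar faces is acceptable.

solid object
 facet normal -0.356 -0.934 -0.018
  outer loop
   vertex 0.9 1.0 4.9
   vertex 0.7 1.1 3.7
   vertex 2.9 0.3 1.7
  endloop
 endfacet
 facet normal 0.923 -0.310 -0.226
  outer loop
   vertex 4.4 2.5 4.8
   vertex 2.9 0.3 1.7
   vertex 4.5 3.6 3.7
  endloop
 endfacet
 facet normal -0.277 0.692 0.667
  outer loop
   vertex 4.4 2.5 4.8
   vertex 4.5 3.6 3.7
   vertex 0.9 1.0 4.9
  endloop
 endfacet
 facet normal -0.643 0.121 -0.756
  outer loop
   vertex 2.1 2.3 2.7
   vertex 2.9 0.3 1.7
   vertex 0.7 1.1 3.7
  endloop
 endfacet
 facet normal 0.105 0.478 -0.872
  outer loop
   vertex 2.1 2.3 2.7
   vertex 4.5 3.6 3.7
   vertex 2.9 0.3 1.7
  endloop
 endfacet
 facet normal -0.573 0.804 0.162
  outer loop
   vertex 2.1 2.3 2.7
   vertex 0.7 1.1 3.7
   vertex 0.9 1.0 4.9
  endloop
 endfacet
 facet normal -0.529 0.825 0.199
  outer loop
   vertex 2.1 2.3 2.7
   vertex 0.9 1.0 4.9
   vertex 4.5 3.6 3.7
  endloop
 endfacet
 facet normal 0.261 -0.896 0.359
  outer loop
   vertex 3.3 1.5 4.4
   vertex 0.9 1.0 4.9
   vertex 2.9 0.3 1.7
  endloop
 endfacet
 facet normal 0.600 -0.760 0.249
  outer loop
   vertex 3.3 1.5 4.4
   vertex 2.9 0.3 1.7
   vertex 4.4 2.5 4.8
  endloop
 endfacet
 facet normal 0.281 -0.607 0.743
  outer loop
   vertex 3.3 1.5 4.4
   vertex 4.4 2.5 4.8
   vertex 0.9 1.0 4.9
  endloop
 endfacet
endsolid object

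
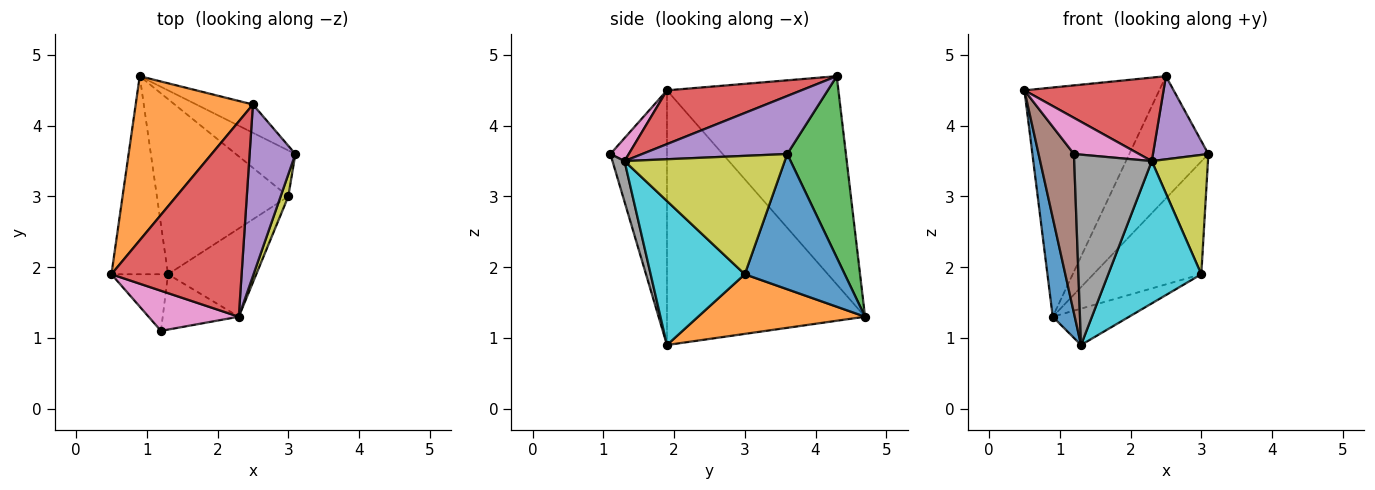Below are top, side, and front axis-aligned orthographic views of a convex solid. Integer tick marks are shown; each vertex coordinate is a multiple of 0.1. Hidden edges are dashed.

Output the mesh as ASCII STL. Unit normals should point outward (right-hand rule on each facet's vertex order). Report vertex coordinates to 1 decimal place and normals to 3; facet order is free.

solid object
 facet normal -0.970 -0.108 -0.216
  outer loop
   vertex 1.3 1.9 0.9
   vertex 0.5 1.9 4.5
   vertex 0.9 4.7 1.3
  endloop
 endfacet
 facet normal -0.719 0.565 0.405
  outer loop
   vertex 2.5 4.3 4.7
   vertex 0.9 4.7 1.3
   vertex 0.5 1.9 4.5
  endloop
 endfacet
 facet normal 0.586 0.789 -0.183
  outer loop
   vertex 2.5 4.3 4.7
   vertex 3.1 3.6 3.6
   vertex 0.9 4.7 1.3
  endloop
 endfacet
 facet normal 0.355 -0.368 0.860
  outer loop
   vertex 2.5 4.3 4.7
   vertex 0.5 1.9 4.5
   vertex 2.3 1.3 3.5
  endloop
 endfacet
 facet normal 0.752 -0.287 0.593
  outer loop
   vertex 2.5 4.3 4.7
   vertex 2.3 1.3 3.5
   vertex 3.1 3.6 3.6
  endloop
 endfacet
 facet normal -0.833 -0.521 -0.185
  outer loop
   vertex 1.2 1.1 3.6
   vertex 0.5 1.9 4.5
   vertex 1.3 1.9 0.9
  endloop
 endfacet
 facet normal 0.186 -0.658 0.730
  outer loop
   vertex 1.2 1.1 3.6
   vertex 2.3 1.3 3.5
   vertex 0.5 1.9 4.5
  endloop
 endfacet
 facet normal 0.148 -0.950 -0.276
  outer loop
   vertex 1.2 1.1 3.6
   vertex 1.3 1.9 0.9
   vertex 2.3 1.3 3.5
  endloop
 endfacet
 facet normal 0.942 -0.330 0.061
  outer loop
   vertex 3.0 3.0 1.9
   vertex 3.1 3.6 3.6
   vertex 2.3 1.3 3.5
  endloop
 endfacet
 facet normal 0.652 -0.644 -0.399
  outer loop
   vertex 3.0 3.0 1.9
   vertex 2.3 1.3 3.5
   vertex 1.3 1.9 0.9
  endloop
 endfacet
 facet normal 0.651 0.703 -0.286
  outer loop
   vertex 3.0 3.0 1.9
   vertex 0.9 4.7 1.3
   vertex 3.1 3.6 3.6
  endloop
 endfacet
 facet normal 0.406 0.186 -0.895
  outer loop
   vertex 3.0 3.0 1.9
   vertex 1.3 1.9 0.9
   vertex 0.9 4.7 1.3
  endloop
 endfacet
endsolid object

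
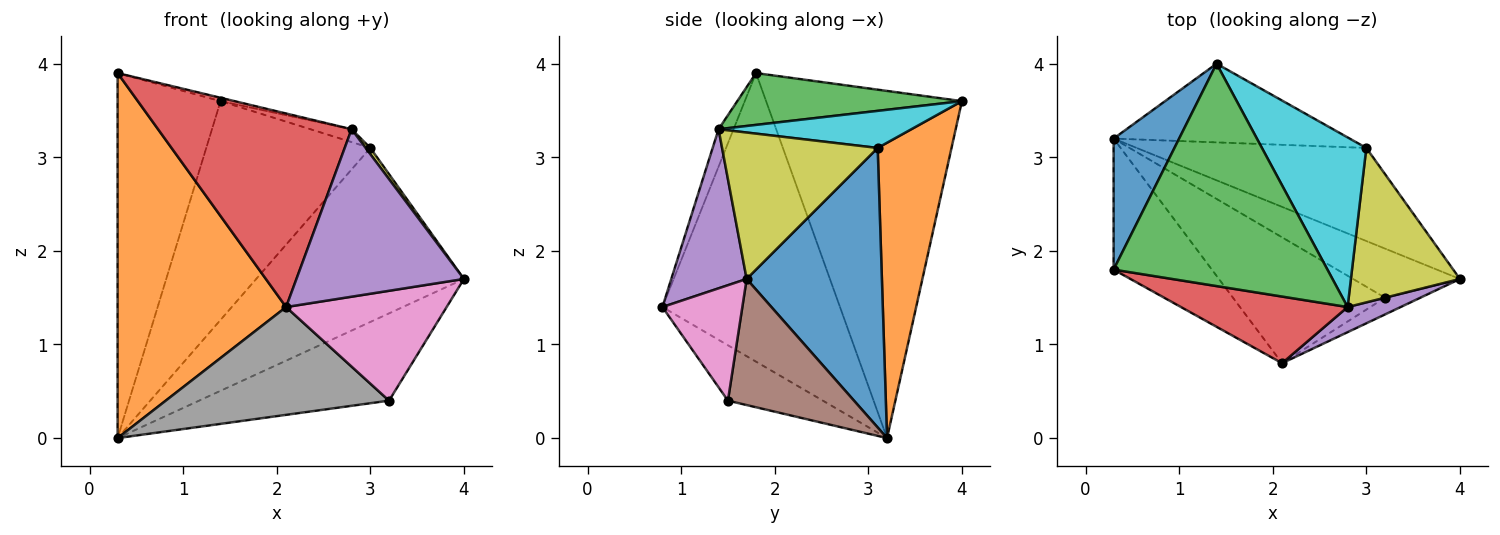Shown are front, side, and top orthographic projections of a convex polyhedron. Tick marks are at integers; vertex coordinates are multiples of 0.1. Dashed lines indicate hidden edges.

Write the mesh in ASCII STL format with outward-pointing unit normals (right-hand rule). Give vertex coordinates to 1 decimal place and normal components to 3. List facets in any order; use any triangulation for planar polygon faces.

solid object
 facet normal -0.873 0.459 0.165
  outer loop
   vertex 0.3 3.2 0.0
   vertex 0.3 1.8 3.9
   vertex 1.4 4.0 3.6
  endloop
 endfacet
 facet normal -0.704 -0.668 -0.240
  outer loop
   vertex 2.1 0.8 1.4
   vertex 0.3 1.8 3.9
   vertex 0.3 3.2 0.0
  endloop
 endfacet
 facet normal 0.236 0.015 0.972
  outer loop
   vertex 2.8 1.4 3.3
   vertex 1.4 4.0 3.6
   vertex 0.3 1.8 3.9
  endloop
 endfacet
 facet normal -0.073 -0.943 0.325
  outer loop
   vertex 2.8 1.4 3.3
   vertex 0.3 1.8 3.9
   vertex 2.1 0.8 1.4
  endloop
 endfacet
 facet normal 0.407 -0.904 0.136
  outer loop
   vertex 2.8 1.4 3.3
   vertex 2.1 0.8 1.4
   vertex 4.0 1.7 1.7
  endloop
 endfacet
 facet normal 0.501 0.754 -0.424
  outer loop
   vertex 3.2 1.5 0.4
   vertex 0.3 3.2 0.0
   vertex 4.0 1.7 1.7
  endloop
 endfacet
 facet normal 0.442 -0.887 -0.135
  outer loop
   vertex 3.2 1.5 0.4
   vertex 4.0 1.7 1.7
   vertex 2.1 0.8 1.4
  endloop
 endfacet
 facet normal -0.267 -0.627 -0.732
  outer loop
   vertex 3.2 1.5 0.4
   vertex 2.1 0.8 1.4
   vertex 0.3 3.2 0.0
  endloop
 endfacet
 facet normal 0.802 -0.024 0.597
  outer loop
   vertex 3.0 3.1 3.1
   vertex 2.8 1.4 3.3
   vertex 4.0 1.7 1.7
  endloop
 endfacet
 facet normal 0.334 0.071 0.940
  outer loop
   vertex 3.0 3.1 3.1
   vertex 1.4 4.0 3.6
   vertex 2.8 1.4 3.3
  endloop
 endfacet
 facet normal 0.498 0.765 -0.409
  outer loop
   vertex 3.0 3.1 3.1
   vertex 4.0 1.7 1.7
   vertex 0.3 3.2 0.0
  endloop
 endfacet
 facet normal 0.390 0.866 -0.312
  outer loop
   vertex 3.0 3.1 3.1
   vertex 0.3 3.2 0.0
   vertex 1.4 4.0 3.6
  endloop
 endfacet
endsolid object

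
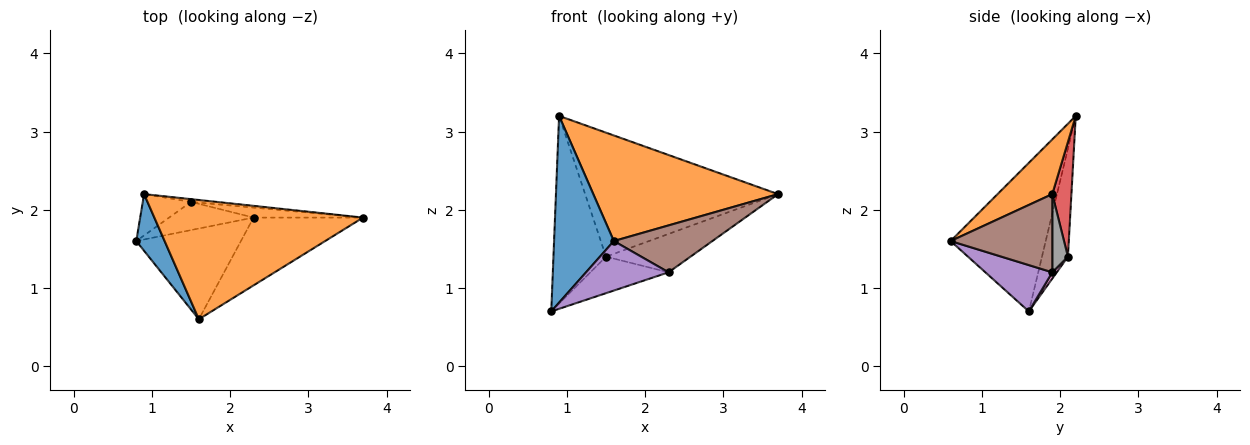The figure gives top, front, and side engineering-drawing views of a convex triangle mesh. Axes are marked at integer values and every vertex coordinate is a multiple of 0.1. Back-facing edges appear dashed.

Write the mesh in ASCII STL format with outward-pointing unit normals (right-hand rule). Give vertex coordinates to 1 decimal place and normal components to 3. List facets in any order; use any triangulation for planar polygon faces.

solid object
 facet normal -0.836 -0.525 0.159
  outer loop
   vertex 0.9 2.2 3.2
   vertex 0.8 1.6 0.7
   vertex 1.6 0.6 1.6
  endloop
 endfacet
 facet normal 0.193 -0.650 0.735
  outer loop
   vertex 0.9 2.2 3.2
   vertex 1.6 0.6 1.6
   vertex 3.7 1.9 2.2
  endloop
 endfacet
 facet normal -0.435 0.880 -0.194
  outer loop
   vertex 1.5 2.1 1.4
   vertex 0.8 1.6 0.7
   vertex 0.9 2.2 3.2
  endloop
 endfacet
 facet normal 0.099 0.995 -0.022
  outer loop
   vertex 1.5 2.1 1.4
   vertex 0.9 2.2 3.2
   vertex 3.7 1.9 2.2
  endloop
 endfacet
 facet normal 0.362 -0.447 -0.818
  outer loop
   vertex 2.3 1.9 1.2
   vertex 1.6 0.6 1.6
   vertex 0.8 1.6 0.7
  endloop
 endfacet
 facet normal 0.506 -0.491 -0.709
  outer loop
   vertex 2.3 1.9 1.2
   vertex 3.7 1.9 2.2
   vertex 1.6 0.6 1.6
  endloop
 endfacet
 facet normal 0.045 0.791 -0.610
  outer loop
   vertex 2.3 1.9 1.2
   vertex 0.8 1.6 0.7
   vertex 1.5 2.1 1.4
  endloop
 endfacet
 facet normal 0.176 0.953 -0.247
  outer loop
   vertex 2.3 1.9 1.2
   vertex 1.5 2.1 1.4
   vertex 3.7 1.9 2.2
  endloop
 endfacet
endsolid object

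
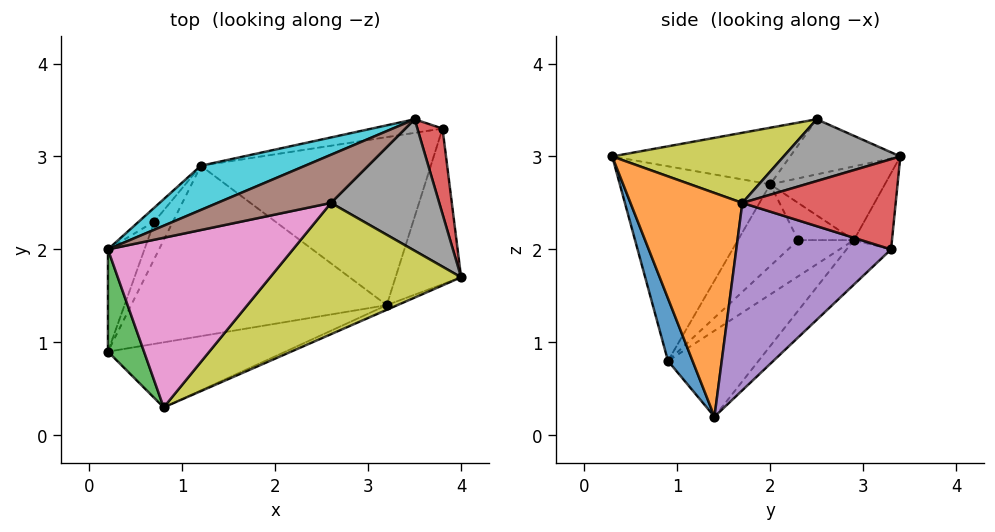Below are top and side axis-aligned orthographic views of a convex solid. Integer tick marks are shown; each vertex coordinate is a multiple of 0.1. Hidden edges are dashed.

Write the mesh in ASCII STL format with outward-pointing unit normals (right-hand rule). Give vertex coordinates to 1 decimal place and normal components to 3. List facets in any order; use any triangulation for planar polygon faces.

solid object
 facet normal 0.101 -0.952 -0.287
  outer loop
   vertex 3.2 1.4 0.2
   vertex 0.8 0.3 3.0
   vertex 0.2 0.9 0.8
  endloop
 endfacet
 facet normal 0.398 -0.917 -0.019
  outer loop
   vertex 3.2 1.4 0.2
   vertex 4.0 1.7 2.5
   vertex 0.8 0.3 3.0
  endloop
 endfacet
 facet normal -0.938 -0.300 0.174
  outer loop
   vertex 0.2 2.0 2.7
   vertex 0.2 0.9 0.8
   vertex 0.8 0.3 3.0
  endloop
 endfacet
 facet normal 0.944 0.200 0.263
  outer loop
   vertex 3.8 3.3 2.0
   vertex 3.5 3.4 3.0
   vertex 4.0 1.7 2.5
  endloop
 endfacet
 facet normal 0.944 0.015 -0.330
  outer loop
   vertex 3.8 3.3 2.0
   vertex 4.0 1.7 2.5
   vertex 3.2 1.4 0.2
  endloop
 endfacet
 facet normal -0.335 0.642 0.690
  outer loop
   vertex 2.6 2.5 3.4
   vertex 3.5 3.4 3.0
   vertex 0.2 2.0 2.7
  endloop
 endfacet
 facet normal -0.292 0.065 0.954
  outer loop
   vertex 2.6 2.5 3.4
   vertex 0.2 2.0 2.7
   vertex 0.8 0.3 3.0
  endloop
 endfacet
 facet normal 0.493 -0.109 0.863
  outer loop
   vertex 2.6 2.5 3.4
   vertex 4.0 1.7 2.5
   vertex 3.5 3.4 3.0
  endloop
 endfacet
 facet normal 0.314 -0.412 0.855
  outer loop
   vertex 2.6 2.5 3.4
   vertex 0.8 0.3 3.0
   vertex 4.0 1.7 2.5
  endloop
 endfacet
 facet normal -0.372 0.764 0.526
  outer loop
   vertex 1.2 2.9 2.1
   vertex 0.2 2.0 2.7
   vertex 3.5 3.4 3.0
  endloop
 endfacet
 facet normal -0.156 0.977 -0.144
  outer loop
   vertex 1.2 2.9 2.1
   vertex 3.5 3.4 3.0
   vertex 3.8 3.3 2.0
  endloop
 endfacet
 facet normal -0.252 0.613 -0.749
  outer loop
   vertex 1.2 2.9 2.1
   vertex 3.2 1.4 0.2
   vertex 0.2 0.9 0.8
  endloop
 endfacet
 facet normal -0.135 0.704 -0.698
  outer loop
   vertex 1.2 2.9 2.1
   vertex 3.8 3.3 2.0
   vertex 3.2 1.4 0.2
  endloop
 endfacet
 facet normal -0.746 0.576 -0.334
  outer loop
   vertex 0.7 2.3 2.1
   vertex 0.2 0.9 0.8
   vertex 0.2 2.0 2.7
  endloop
 endfacet
 facet normal -0.715 0.596 -0.367
  outer loop
   vertex 0.7 2.3 2.1
   vertex 1.2 2.9 2.1
   vertex 0.2 0.9 0.8
  endloop
 endfacet
 facet normal -0.732 0.610 -0.305
  outer loop
   vertex 0.7 2.3 2.1
   vertex 0.2 2.0 2.7
   vertex 1.2 2.9 2.1
  endloop
 endfacet
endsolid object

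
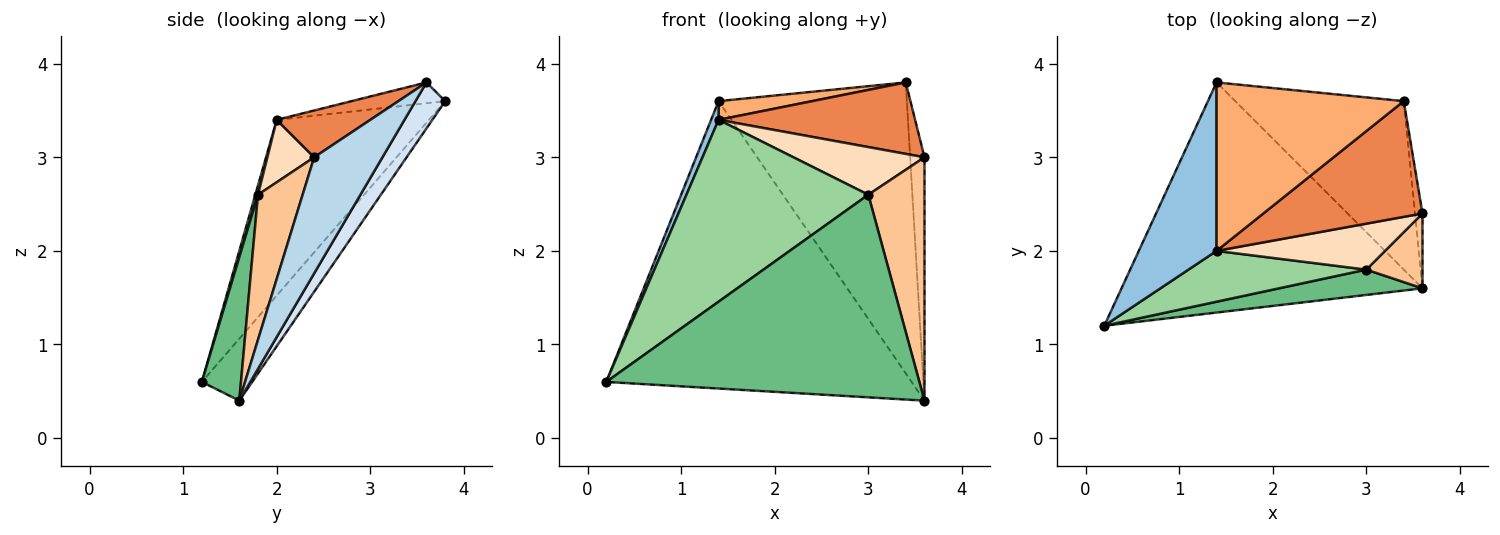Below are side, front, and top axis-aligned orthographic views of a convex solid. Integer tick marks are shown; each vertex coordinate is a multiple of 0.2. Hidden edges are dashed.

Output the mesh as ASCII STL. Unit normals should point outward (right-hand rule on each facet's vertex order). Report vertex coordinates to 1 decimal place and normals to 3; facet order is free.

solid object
 facet normal -0.128 0.774 -0.620
  outer loop
   vertex 3.6 1.6 0.4
   vertex 0.2 1.2 0.6
   vertex 1.4 3.8 3.6
  endloop
 endfacet
 facet normal -0.914 -0.045 0.404
  outer loop
   vertex 1.4 2.0 3.4
   vertex 1.4 3.8 3.6
   vertex 0.2 1.2 0.6
  endloop
 endfacet
 facet normal 0.977 0.205 -0.063
  outer loop
   vertex 3.4 3.6 3.8
   vertex 3.6 2.4 3.0
   vertex 3.6 1.6 0.4
  endloop
 endfacet
 facet normal 0.135 0.857 -0.496
  outer loop
   vertex 3.4 3.6 3.8
   vertex 3.6 1.6 0.4
   vertex 1.4 3.8 3.6
  endloop
 endfacet
 facet normal 0.243 -0.510 0.825
  outer loop
   vertex 3.4 3.6 3.8
   vertex 1.4 2.0 3.4
   vertex 3.6 2.4 3.0
  endloop
 endfacet
 facet normal -0.110 -0.110 0.988
  outer loop
   vertex 3.4 3.6 3.8
   vertex 1.4 3.8 3.6
   vertex 1.4 2.0 3.4
  endloop
 endfacet
 facet normal 0.605 -0.761 0.234
  outer loop
   vertex 3.0 1.8 2.6
   vertex 3.6 1.6 0.4
   vertex 3.6 2.4 3.0
  endloop
 endfacet
 facet normal 0.249 -0.697 0.672
  outer loop
   vertex 3.0 1.8 2.6
   vertex 3.6 2.4 3.0
   vertex 1.4 2.0 3.4
  endloop
 endfacet
 facet normal 0.123 -0.985 0.123
  outer loop
   vertex 3.0 1.8 2.6
   vertex 0.2 1.2 0.6
   vertex 3.6 1.6 0.4
  endloop
 endfacet
 facet normal 0.014 -0.963 0.269
  outer loop
   vertex 3.0 1.8 2.6
   vertex 1.4 2.0 3.4
   vertex 0.2 1.2 0.6
  endloop
 endfacet
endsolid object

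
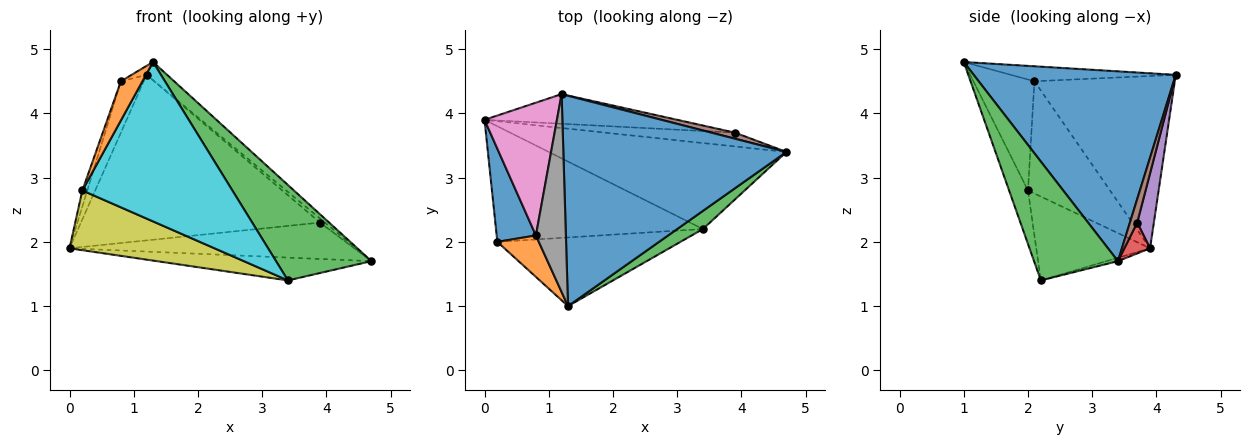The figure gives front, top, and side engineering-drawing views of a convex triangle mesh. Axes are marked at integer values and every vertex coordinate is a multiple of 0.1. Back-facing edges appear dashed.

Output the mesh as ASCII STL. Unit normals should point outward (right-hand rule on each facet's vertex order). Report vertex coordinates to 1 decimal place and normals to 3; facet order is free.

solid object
 facet normal 0.647 0.066 0.760
  outer loop
   vertex 1.2 4.3 4.6
   vertex 1.3 1.0 4.8
   vertex 4.7 3.4 1.7
  endloop
 endfacet
 facet normal -0.014 0.257 -0.966
  outer loop
   vertex 3.4 2.2 1.4
   vertex 0.0 3.9 1.9
   vertex 4.7 3.4 1.7
  endloop
 endfacet
 facet normal 0.654 -0.743 0.141
  outer loop
   vertex 3.4 2.2 1.4
   vertex 4.7 3.4 1.7
   vertex 1.3 1.0 4.8
  endloop
 endfacet
 facet normal 0.084 0.932 -0.354
  outer loop
   vertex 3.9 3.7 2.3
   vertex 4.7 3.4 1.7
   vertex 0.0 3.9 1.9
  endloop
 endfacet
 facet normal 0.068 0.982 -0.176
  outer loop
   vertex 3.9 3.7 2.3
   vertex 0.0 3.9 1.9
   vertex 1.2 4.3 4.6
  endloop
 endfacet
 facet normal 0.640 0.426 0.640
  outer loop
   vertex 3.9 3.7 2.3
   vertex 1.2 4.3 4.6
   vertex 4.7 3.4 1.7
  endloop
 endfacet
 facet normal -0.912 0.148 0.383
  outer loop
   vertex 0.8 2.1 4.5
   vertex 1.2 4.3 4.6
   vertex 0.0 3.9 1.9
  endloop
 endfacet
 facet normal -0.447 0.041 0.894
  outer loop
   vertex 0.8 2.1 4.5
   vertex 1.3 1.0 4.8
   vertex 1.2 4.3 4.6
  endloop
 endfacet
 facet normal -0.339 -0.432 -0.836
  outer loop
   vertex 0.2 2.0 2.8
   vertex 0.0 3.9 1.9
   vertex 3.4 2.2 1.4
  endloop
 endfacet
 facet normal -0.115 -0.912 -0.393
  outer loop
   vertex 0.2 2.0 2.8
   vertex 3.4 2.2 1.4
   vertex 1.3 1.0 4.8
  endloop
 endfacet
 facet normal -0.943 0.057 0.329
  outer loop
   vertex 0.2 2.0 2.8
   vertex 0.8 2.1 4.5
   vertex 0.0 3.9 1.9
  endloop
 endfacet
 facet normal -0.889 -0.314 0.332
  outer loop
   vertex 0.2 2.0 2.8
   vertex 1.3 1.0 4.8
   vertex 0.8 2.1 4.5
  endloop
 endfacet
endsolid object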